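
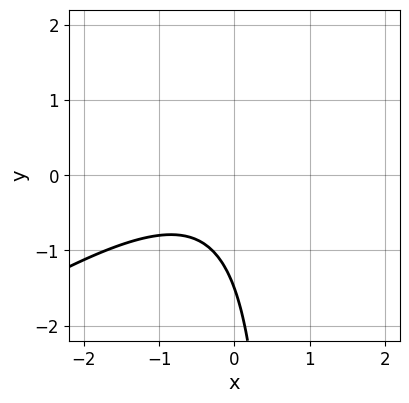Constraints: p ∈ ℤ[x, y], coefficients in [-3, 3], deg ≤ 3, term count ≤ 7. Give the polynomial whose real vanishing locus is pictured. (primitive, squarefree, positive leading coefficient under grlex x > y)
2*x^2 - 3*x*y + x + 2*y + 3

First, degree: a generic line meets the curve in up to 2 points, so deg p = 2.
Next, observable constraints: the curve avoids every integer x-axis point in the box.
Finally, these observations pin down the coefficients.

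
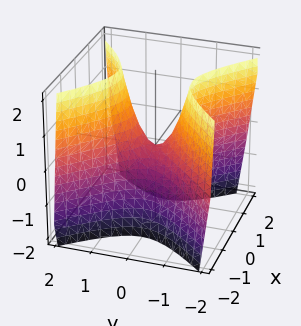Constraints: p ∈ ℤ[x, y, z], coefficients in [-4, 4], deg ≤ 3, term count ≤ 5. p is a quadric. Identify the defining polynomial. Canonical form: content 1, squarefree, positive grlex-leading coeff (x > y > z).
1. The degree is 2 — a saddle surface; a quadric.
2. Symmetries: the x ↦ −x reflection is a symmetry, so x appears only in even powers; the y ↦ −y reflection is a symmetry, so y appears only in even powers.
3. Reading off the gridlines: it crosses the z-axis at the gridline z = 0; one y-axis crossing is at y = 0.
4. Fitting integer coefficients to these (and the overall shape) gives p.

2*x^2 - 2*y^2 + z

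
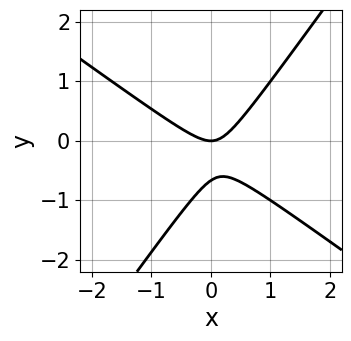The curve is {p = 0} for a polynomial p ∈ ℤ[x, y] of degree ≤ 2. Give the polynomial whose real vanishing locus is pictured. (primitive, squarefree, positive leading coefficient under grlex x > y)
The degree is 2 — the shape is more complex than any degree-1 curve.
From the visible intercepts: it meets the y-axis at y = 0 (among the integer gridlines); it meets the x-axis at x = 0 (among the integer gridlines).
Matching integer coefficients to the picture gives p.

3*x^2 + 2*x*y - 3*y^2 - 2*y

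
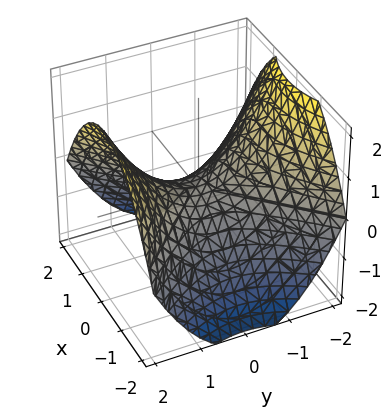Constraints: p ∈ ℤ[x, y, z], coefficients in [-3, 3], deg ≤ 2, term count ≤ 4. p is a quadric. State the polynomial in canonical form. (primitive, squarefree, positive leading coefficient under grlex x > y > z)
x^2 - y^2 + 2*z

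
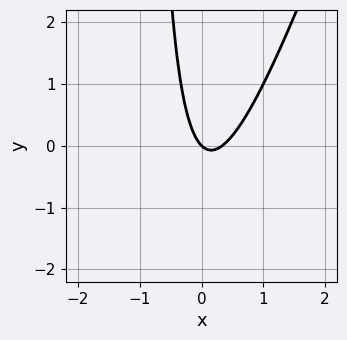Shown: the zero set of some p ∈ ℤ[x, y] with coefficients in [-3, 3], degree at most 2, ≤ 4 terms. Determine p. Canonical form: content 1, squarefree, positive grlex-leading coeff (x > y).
First, deg p = 2. The shape is more complex than any degree-1 curve.
Next, from the visible intercepts: one x-axis crossing is at x = 0; one y-axis crossing is at y = 0.
Finally, solving for integer coefficients yields p as stated.

3*x^2 - x*y - x - y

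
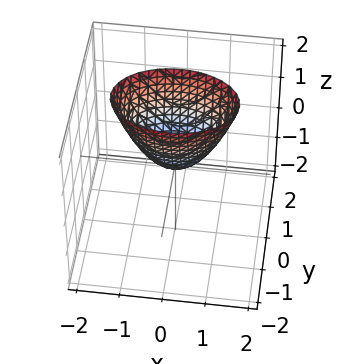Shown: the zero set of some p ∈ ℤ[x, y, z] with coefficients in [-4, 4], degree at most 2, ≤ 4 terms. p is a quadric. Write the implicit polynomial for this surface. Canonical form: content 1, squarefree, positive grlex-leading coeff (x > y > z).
x^2 + 2*y^2 - z

First, the degree is 2 — a paraboloid; a quadric.
Then, symmetries: mirror symmetry x ↦ −x ⇒ only even powers of x; mirror symmetry y ↦ −y ⇒ only even powers of y.
Then, against the integer gridlines: one x-axis crossing is at x = 0; it meets the y-axis at y = 0 (among the integer gridlines); one z-axis crossing is at z = 0.
Finally, fitting integer coefficients to these (and the overall shape) gives p.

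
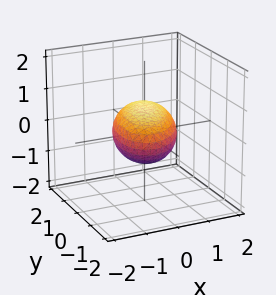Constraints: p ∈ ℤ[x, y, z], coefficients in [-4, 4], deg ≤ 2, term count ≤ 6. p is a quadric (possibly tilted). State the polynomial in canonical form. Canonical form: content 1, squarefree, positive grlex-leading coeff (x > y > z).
(a) Degree: no degree-1 surface has this shape, so deg p = 2.
(b) Observable constraints: among the integer gridlines, it crosses the x-axis at x ∈ {-1, 1}.
(c) Fitting integer coefficients to these (and the overall shape) gives p.

2*x^2 - x*y + y^2 + 3*z^2 - 2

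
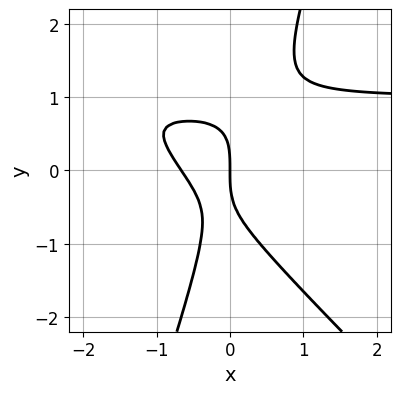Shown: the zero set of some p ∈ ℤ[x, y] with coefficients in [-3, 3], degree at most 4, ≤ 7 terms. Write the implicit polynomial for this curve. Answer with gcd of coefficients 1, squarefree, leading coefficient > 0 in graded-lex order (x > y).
3*x^2*y + 2*x*y^2 - y^3 - 3*x^2 - 2*x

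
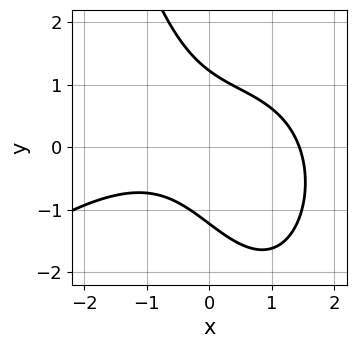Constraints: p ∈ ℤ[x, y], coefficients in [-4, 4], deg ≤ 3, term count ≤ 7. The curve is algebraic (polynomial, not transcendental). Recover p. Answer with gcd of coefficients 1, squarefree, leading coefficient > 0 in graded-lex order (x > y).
(a) deg p = 3.
(b) Solving for integer coefficients yields p as stated.

x^3 - x^2*y + 3*x*y + 2*y^2 - 3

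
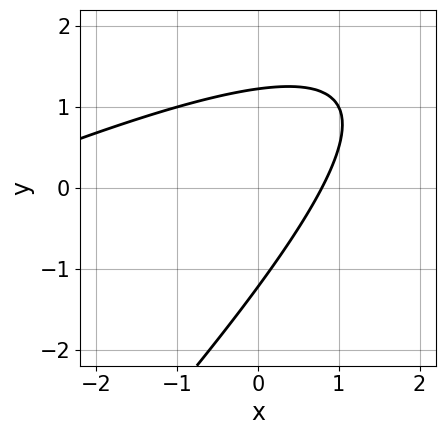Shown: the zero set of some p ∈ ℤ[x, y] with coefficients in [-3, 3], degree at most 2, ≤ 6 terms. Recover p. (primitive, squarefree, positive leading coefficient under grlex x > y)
1. deg p = 2. A generic line meets the curve in up to 2 points.
2. Putting this together gives p.

x^2 - 3*x*y + 2*y^2 + 3*x - 3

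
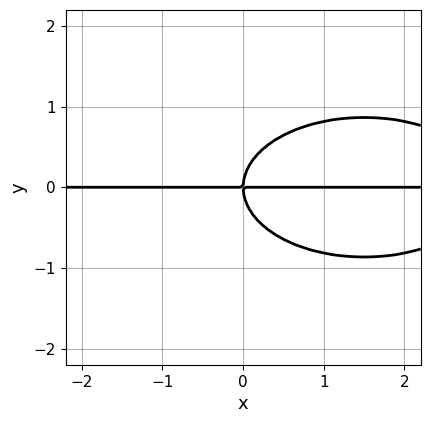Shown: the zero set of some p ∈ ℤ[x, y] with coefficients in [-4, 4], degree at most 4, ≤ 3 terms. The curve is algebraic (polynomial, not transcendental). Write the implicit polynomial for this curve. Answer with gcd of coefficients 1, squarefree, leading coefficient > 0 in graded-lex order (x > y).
x^2*y + 3*y^3 - 3*x*y

1. Degree: a generic line meets the curve in up to 3 points, so deg p = 3.
2. From the axis intercepts and sections: it crosses the y-axis at the gridline y = 0; every point of the x-axis in the box is on the curve.
3. Solving for integer coefficients yields p as stated.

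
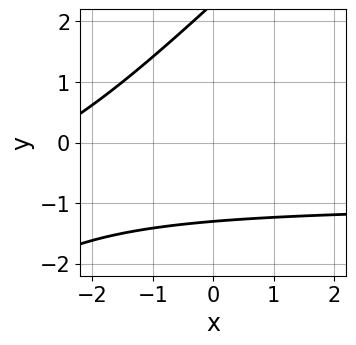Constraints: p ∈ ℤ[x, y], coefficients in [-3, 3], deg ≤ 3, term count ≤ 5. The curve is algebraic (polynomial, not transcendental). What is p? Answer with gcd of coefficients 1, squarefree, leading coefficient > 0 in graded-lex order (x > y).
x*y - y^2 + x + y + 3

First, degree: a generic line meets the curve in up to 2 points, so deg p = 2.
Then, reading off the gridlines: no x-intercept at any integer in the box.
Finally, the integer polynomial consistent with all of this is the stated p.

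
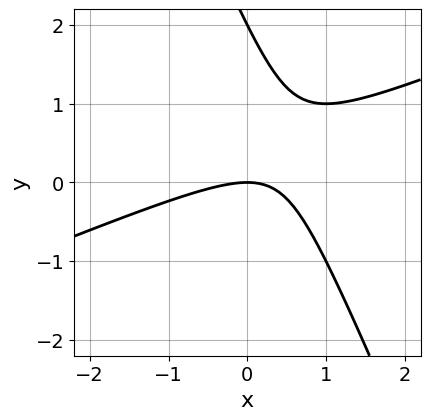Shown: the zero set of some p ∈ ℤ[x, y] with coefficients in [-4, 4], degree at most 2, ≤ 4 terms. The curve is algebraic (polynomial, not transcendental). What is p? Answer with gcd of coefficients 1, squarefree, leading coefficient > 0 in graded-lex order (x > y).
First, degree: no degree-1 curve has this shape, so deg p = 2.
Next, against the integer gridlines: the y-axis gridline crossings are at y ∈ {0, 2}; it crosses the x-axis at the gridline x = 0.
Finally, the integer polynomial consistent with all of this is the stated p.

x^2 - 2*x*y - y^2 + 2*y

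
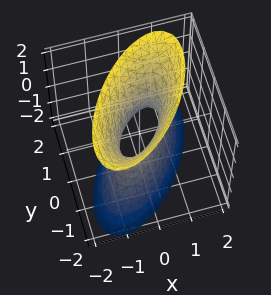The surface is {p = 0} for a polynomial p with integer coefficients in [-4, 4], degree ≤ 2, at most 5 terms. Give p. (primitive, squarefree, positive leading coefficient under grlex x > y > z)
(a) The degree is 2 — a generic line meets the surface in up to 2 points.
(b) Reading off the gridlines: it misses every integer gridline on the z-axis.
(c) Together with the visible shape, these determine p as stated.

3*x^2 - 3*x*y + 2*y^2 - z^2 - 1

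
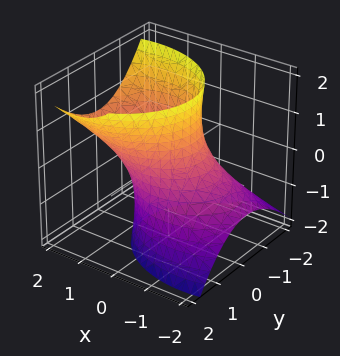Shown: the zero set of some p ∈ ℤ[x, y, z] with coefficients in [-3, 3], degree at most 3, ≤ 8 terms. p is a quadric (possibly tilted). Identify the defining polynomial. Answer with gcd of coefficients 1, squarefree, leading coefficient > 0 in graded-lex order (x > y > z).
2*x^2 - 3*x*z + 3*y^2 - y*z - z^2 - 3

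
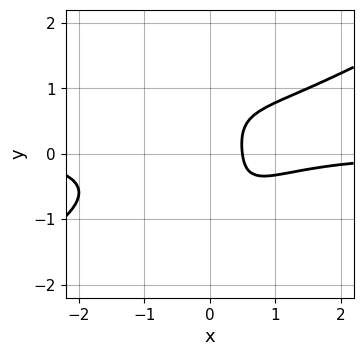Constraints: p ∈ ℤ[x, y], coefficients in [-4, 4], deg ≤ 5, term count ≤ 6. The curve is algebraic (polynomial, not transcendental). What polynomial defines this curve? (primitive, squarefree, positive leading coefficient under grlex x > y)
2*x^3*y - 3*x^2*y^2 - 2*y^4 + 2*x - 1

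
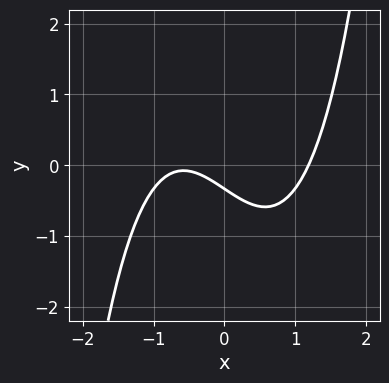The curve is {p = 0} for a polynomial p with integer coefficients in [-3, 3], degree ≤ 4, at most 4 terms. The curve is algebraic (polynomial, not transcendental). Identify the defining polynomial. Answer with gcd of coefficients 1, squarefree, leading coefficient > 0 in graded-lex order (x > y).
1. Degree: the shape is more complex than any degree-2 curve, so deg p = 3.
2. Solving for integer coefficients yields p as stated.

2*x^3 - 2*x - 3*y - 1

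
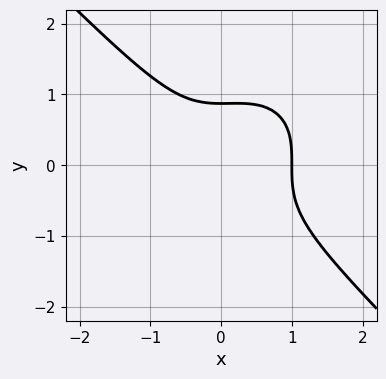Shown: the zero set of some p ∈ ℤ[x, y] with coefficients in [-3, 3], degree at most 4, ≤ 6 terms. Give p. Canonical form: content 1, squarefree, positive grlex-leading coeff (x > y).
3*x^3 + 3*y^3 - x^2 - 2

1. Degree: a generic line meets the curve in up to 3 points, so deg p = 3.
2. Checking where it meets the axes: it crosses the x-axis at the gridline x = 1.
3. Putting this together gives p.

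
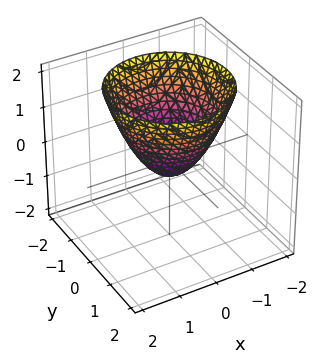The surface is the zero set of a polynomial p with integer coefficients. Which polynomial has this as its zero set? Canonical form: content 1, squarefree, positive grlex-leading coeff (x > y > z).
First, degree: the shape is more complex than any degree-1 surface, so deg p = 2.
Then, by symmetry, the surface is invariant under rotation about z: p = q(x² + y², z).
Then, reading off the gridlines: a circular section at z = 0 has radius between 0 and 1.
Finally, the integer polynomial consistent with all of this is the stated p.

3*x^2 + 3*y^2 - 3*z - 1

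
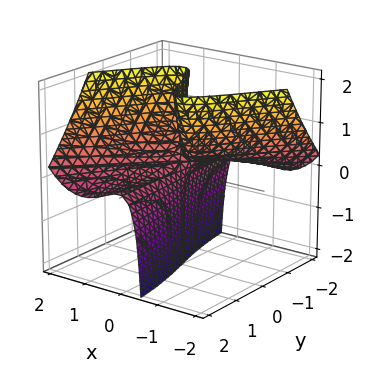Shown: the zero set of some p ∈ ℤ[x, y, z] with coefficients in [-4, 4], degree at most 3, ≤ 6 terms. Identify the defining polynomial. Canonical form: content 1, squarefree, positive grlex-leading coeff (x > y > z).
2*x^3 - 2*x^2*y - 3*x*z - y*z + x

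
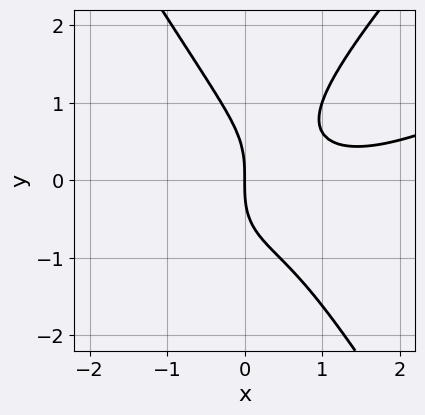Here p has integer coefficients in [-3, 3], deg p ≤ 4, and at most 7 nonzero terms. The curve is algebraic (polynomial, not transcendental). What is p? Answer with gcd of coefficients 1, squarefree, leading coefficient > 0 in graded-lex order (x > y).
(a) deg p = 3. No degree-2 curve has this shape.
(b) Observable constraints: it meets the y-axis at y = 0 (among the integer gridlines); it meets the x-axis at x = 0 (among the integer gridlines).
(c) Putting this together gives p.

x^3 - 2*x^2*y + y^3 - 2*x^2 + 2*x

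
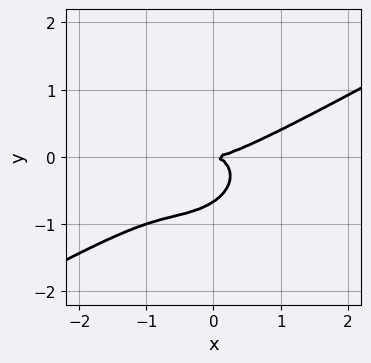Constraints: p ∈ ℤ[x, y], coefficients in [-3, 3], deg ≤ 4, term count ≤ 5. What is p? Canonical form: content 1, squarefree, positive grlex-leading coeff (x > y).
1. deg p = 3. The shape is more complex than any degree-2 curve.
2. Against the integer gridlines: it meets the x-axis at x = 0 (among the integer gridlines); it crosses the y-axis at the gridline y = 0.
3. Together with the visible shape, these determine p as stated.

x^3 - 2*x^2*y + 2*x*y^2 - 3*y^3 - 2*y^2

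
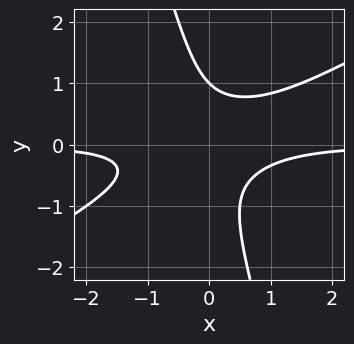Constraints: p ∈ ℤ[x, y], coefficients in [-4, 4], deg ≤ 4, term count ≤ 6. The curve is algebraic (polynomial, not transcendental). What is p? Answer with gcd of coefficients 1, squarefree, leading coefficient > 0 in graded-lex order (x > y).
First, degree: the shape is more complex than any degree-2 curve, so deg p = 3.
Next, checking where it meets the axes: the curve avoids every integer x-axis point in the box; one y-axis crossing is at y = 1.
Finally, solving for integer coefficients yields p as stated.

2*x^2*y - 3*x*y^2 - y^3 + 1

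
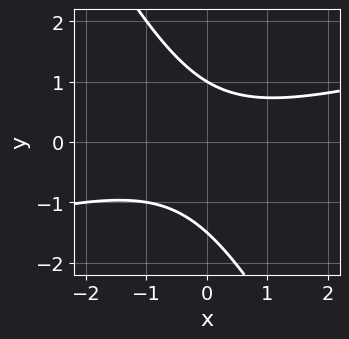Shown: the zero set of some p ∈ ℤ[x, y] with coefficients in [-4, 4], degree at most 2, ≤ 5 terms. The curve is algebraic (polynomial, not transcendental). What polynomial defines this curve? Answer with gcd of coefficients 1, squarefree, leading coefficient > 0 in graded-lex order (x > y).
x^2 - 3*x*y - 2*y^2 - y + 3

First, degree: the shape is more complex than any degree-1 curve, so deg p = 2.
Then, reading off the gridlines: no x-intercept at any integer in the box; it meets the y-axis at y = 1 (among the integer gridlines).
Finally, solving for integer coefficients yields p as stated.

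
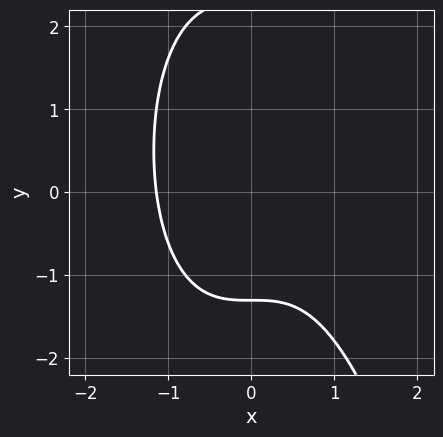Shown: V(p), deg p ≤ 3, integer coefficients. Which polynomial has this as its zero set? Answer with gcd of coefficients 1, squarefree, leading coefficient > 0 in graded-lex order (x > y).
2*x^3 - y^2 + y + 3

First, deg p = 3. The shape is more complex than any degree-2 curve.
Finally, matching integer coefficients to the picture gives p.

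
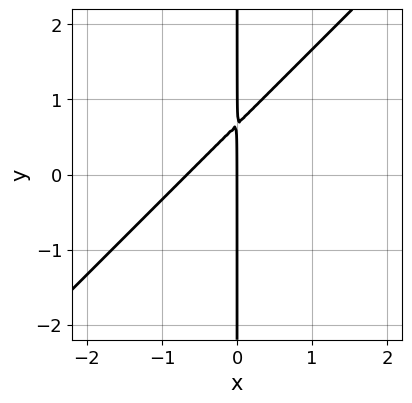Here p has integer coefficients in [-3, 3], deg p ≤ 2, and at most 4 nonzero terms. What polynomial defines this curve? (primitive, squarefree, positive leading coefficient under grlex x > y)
First, deg p = 2.
Next, from the visible intercepts: it crosses the x-axis at the gridline x = 0; the visible y-axis segment lies entirely on the curve.
Finally, putting this together gives p.

3*x^2 - 3*x*y + 2*x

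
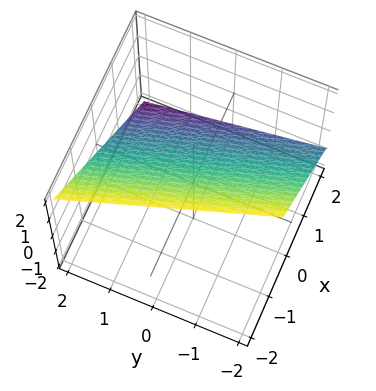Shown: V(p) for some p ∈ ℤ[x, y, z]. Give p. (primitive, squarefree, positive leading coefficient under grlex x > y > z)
3*x + y + 3*z - 2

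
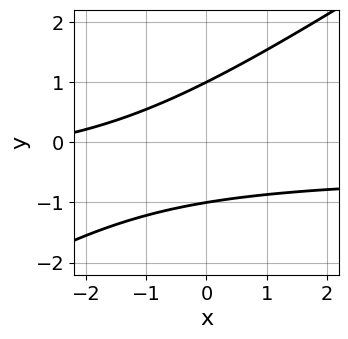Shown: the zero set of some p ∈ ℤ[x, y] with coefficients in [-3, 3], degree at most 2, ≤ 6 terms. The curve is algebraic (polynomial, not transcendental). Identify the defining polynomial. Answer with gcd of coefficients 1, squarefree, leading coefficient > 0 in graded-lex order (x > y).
2*x*y - 3*y^2 + x + 3

deg p = 2.
Reading off the gridlines: it misses every integer gridline on the x-axis; the y-axis gridline crossings are at y ∈ {-1, 1}.
These observations pin down the coefficients.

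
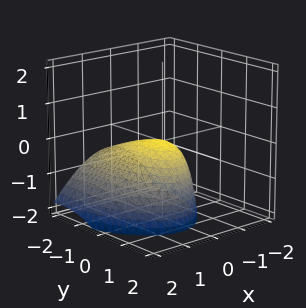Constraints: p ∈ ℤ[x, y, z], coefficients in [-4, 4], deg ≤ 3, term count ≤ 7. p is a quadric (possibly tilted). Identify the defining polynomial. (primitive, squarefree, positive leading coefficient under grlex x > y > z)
First, the degree is 2 — a generic line meets the surface in up to 2 points.
Then, reading off the gridlines: it meets the x-axis at x = 0 (among the integer gridlines); it crosses the y-axis at the gridline y = 0; it crosses the z-axis at the gridline z = 0.
Finally, fitting integer coefficients to these (and the overall shape) gives p.

3*x^2 + x*z + y^2 - 2*y*z + 3*z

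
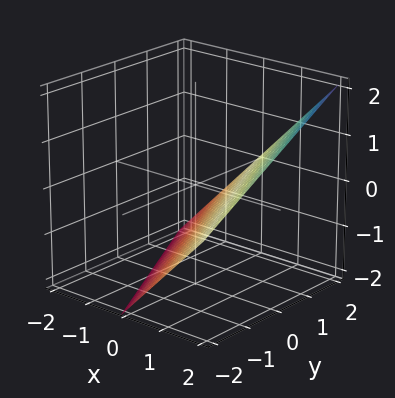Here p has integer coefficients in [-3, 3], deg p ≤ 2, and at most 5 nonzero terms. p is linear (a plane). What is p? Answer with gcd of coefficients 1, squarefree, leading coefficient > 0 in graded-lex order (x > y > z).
deg p = 1.
From the axis intercepts and sections: it crosses the z-axis at the gridline z = -1; it meets the x-axis at x = 1 (among the integer gridlines); one y-axis crossing is at y = 2.
Fitting integer coefficients to these (and the overall shape) gives p.

2*x + y - 2*z - 2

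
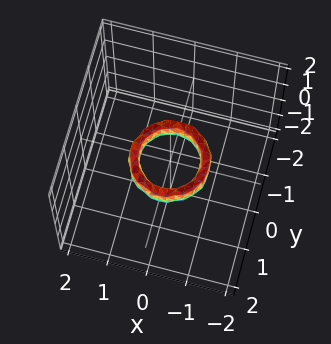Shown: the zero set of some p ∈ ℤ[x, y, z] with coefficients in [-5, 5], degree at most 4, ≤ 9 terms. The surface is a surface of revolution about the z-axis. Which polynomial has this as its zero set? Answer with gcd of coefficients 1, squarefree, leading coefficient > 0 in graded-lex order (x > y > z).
2*x^4 + 4*x^2*y^2 + 2*y^4 - 3*x^2 - 3*y^2 + z^2 + 1

First, deg p = 4. No degree-3 surface has this shape.
Then, symmetries: rotational symmetry about the z-axis ⇒ p depends on x, y only through x² + y².
Next, checking where it meets the axes: the surface avoids every integer z-axis point in the box; among the integer gridlines, it crosses the x-axis at x ∈ {-1, 1}.
Finally, these observations pin down the coefficients. Check: (0, -1, 0) on the y-axis lies on the surface, and p(0, -1, 0) = 0. ✓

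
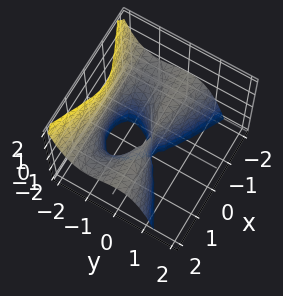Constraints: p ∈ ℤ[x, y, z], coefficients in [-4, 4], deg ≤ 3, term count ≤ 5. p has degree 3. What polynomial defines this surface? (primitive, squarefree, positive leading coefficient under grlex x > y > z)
x^2*z + 2*y^3 + 3*y^2

First, degree: no degree-2 surface has this shape, so deg p = 3.
Then, from the axis intercepts and sections: every point of the z-axis in the box is on the surface; every point of the x-axis in the box is on the surface.
Finally, together with the visible shape, these determine p as stated.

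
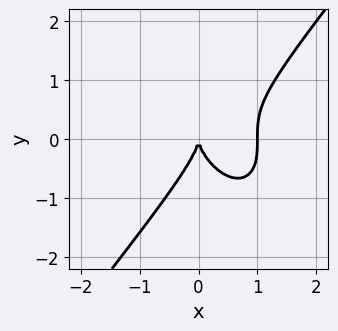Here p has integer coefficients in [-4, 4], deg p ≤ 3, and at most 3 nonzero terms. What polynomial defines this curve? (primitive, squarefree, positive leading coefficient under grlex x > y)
2*x^3 - y^3 - 2*x^2

The degree is 3 — the shape is more complex than any degree-2 curve.
From the visible intercepts: it crosses the y-axis at the gridline y = 0; among the integer gridlines, it crosses the x-axis at x ∈ {0, 1}.
Together with the visible shape, these determine p as stated.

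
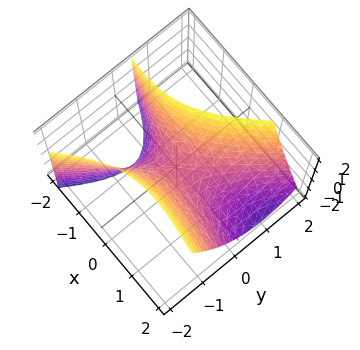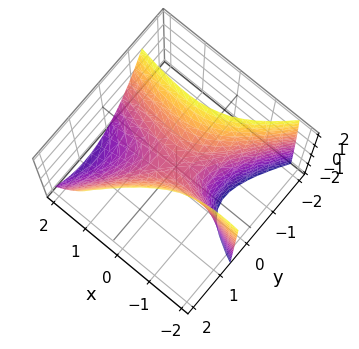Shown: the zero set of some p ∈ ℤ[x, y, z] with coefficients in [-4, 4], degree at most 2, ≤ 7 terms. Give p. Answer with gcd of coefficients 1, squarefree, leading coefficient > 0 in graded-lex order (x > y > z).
x^2 + 3*x*y + x*z - 3*y^2 + 2*z

Degree: no degree-1 surface has this shape, so deg p = 2.
From the visible intercepts: one x-axis crossing is at x = 0; one z-axis crossing is at z = 0; one y-axis crossing is at y = 0.
Together with the visible shape, these determine p as stated.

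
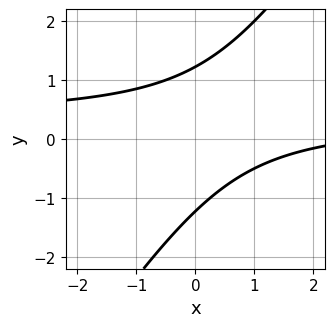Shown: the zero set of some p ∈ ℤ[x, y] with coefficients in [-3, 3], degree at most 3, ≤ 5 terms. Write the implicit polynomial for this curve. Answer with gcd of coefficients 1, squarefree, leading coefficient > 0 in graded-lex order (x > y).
(a) deg p = 2. A generic line meets the curve in up to 2 points.
(b) Checking where it meets the axes: it misses every integer gridline on the x-axis.
(c) Together with the visible shape, these determine p as stated.

3*x*y - 2*y^2 - x + 3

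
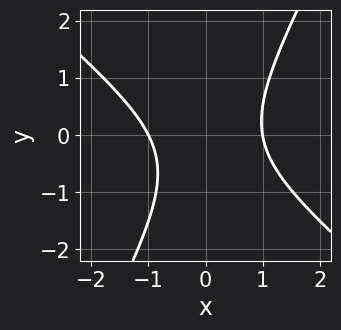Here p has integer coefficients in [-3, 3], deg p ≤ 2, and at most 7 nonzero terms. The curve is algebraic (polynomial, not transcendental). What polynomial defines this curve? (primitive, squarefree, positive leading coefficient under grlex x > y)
3*x^2 + 2*x*y - 2*y^2 - y - 3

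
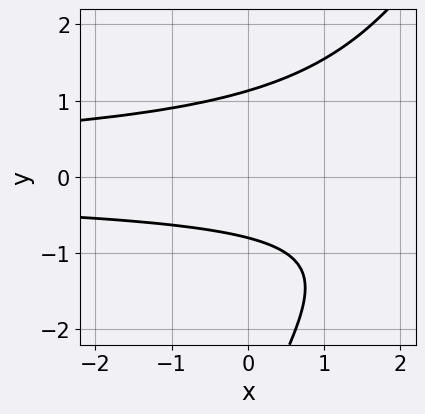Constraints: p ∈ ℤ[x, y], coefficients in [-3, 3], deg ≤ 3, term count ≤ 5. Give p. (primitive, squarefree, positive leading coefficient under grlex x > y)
(a) Degree: the shape is more complex than any degree-2 curve, so deg p = 3.
(b) From the visible intercepts: it misses every integer gridline on the x-axis.
(c) Solving for integer coefficients yields p as stated.

2*x*y^2 - y^3 - 3*y^2 + 2*y + 3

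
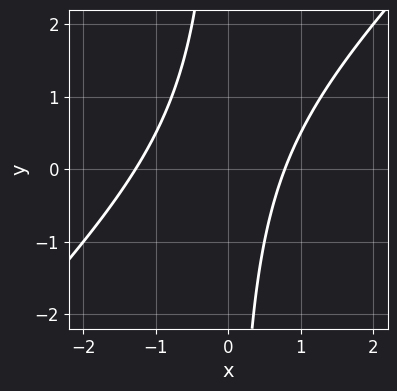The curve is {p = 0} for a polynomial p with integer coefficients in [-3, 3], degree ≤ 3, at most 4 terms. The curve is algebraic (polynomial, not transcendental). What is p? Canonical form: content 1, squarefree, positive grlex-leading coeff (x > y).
First, degree: a generic line meets the curve in up to 2 points, so deg p = 2.
Then, against the integer gridlines: the curve avoids every integer y-axis point in the box.
Finally, the integer polynomial consistent with all of this is the stated p.

2*x^2 - 2*x*y + x - 2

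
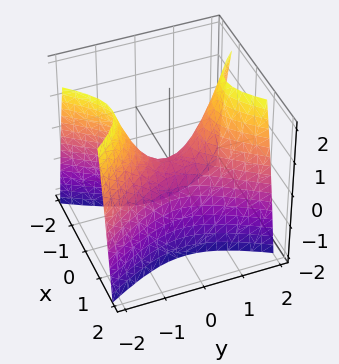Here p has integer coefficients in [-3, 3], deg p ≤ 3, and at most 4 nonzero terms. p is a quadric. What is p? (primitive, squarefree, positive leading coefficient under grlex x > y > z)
2*x^2 - y^2 + z

(a) deg p = 2.
(b) Symmetries: it's symmetric under y → −y, forcing even powers of y; mirror symmetry x ↦ −x ⇒ only even powers of x.
(c) Reading off the gridlines: it crosses the y-axis at the gridline y = 0; one x-axis crossing is at x = 0; one z-axis crossing is at z = 0.
(d) Fitting integer coefficients to these (and the overall shape) gives p.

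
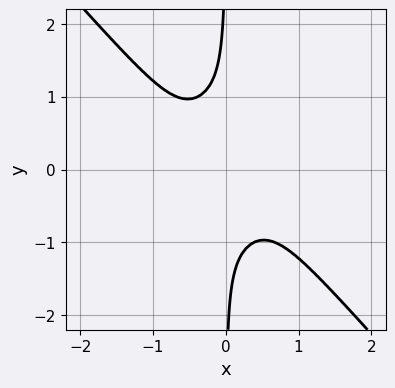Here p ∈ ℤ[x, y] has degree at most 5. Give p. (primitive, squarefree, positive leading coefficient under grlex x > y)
2*x^4 - 2*x^3*y + 3*x*y^3 + 1

First, degree: the shape is more complex than any degree-3 curve, so deg p = 4.
Then, reading off the gridlines: no y-intercept at any integer in the box; it misses every integer gridline on the x-axis.
Finally, the integer polynomial consistent with all of this is the stated p.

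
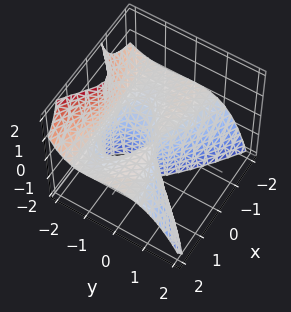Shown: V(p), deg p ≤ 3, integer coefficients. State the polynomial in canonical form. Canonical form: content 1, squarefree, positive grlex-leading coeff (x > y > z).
3*x^2*z + x*y*z + 2*y^3 + 3*y^2

First, degree: no degree-2 surface has this shape, so deg p = 3.
Next, against the integer gridlines: the visible z-axis segment lies entirely on the surface; the visible x-axis segment lies entirely on the surface.
Finally, solving for integer coefficients yields p as stated.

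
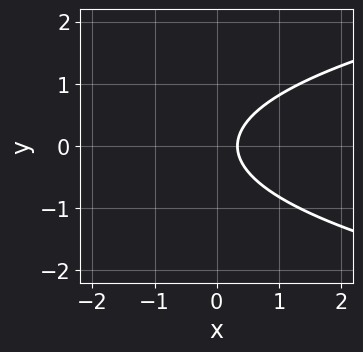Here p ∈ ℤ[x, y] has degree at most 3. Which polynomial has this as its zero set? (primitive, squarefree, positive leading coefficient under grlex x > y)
Degree: a generic line meets the curve in up to 2 points, so deg p = 2.
Symmetries: it's symmetric under y → −y, forcing even powers of y.
From the visible intercepts: the curve avoids every integer y-axis point in the box.
The integer polynomial consistent with all of this is the stated p.

3*y^2 - 3*x + 1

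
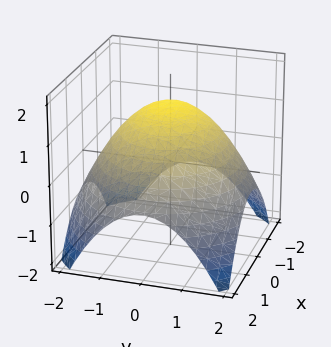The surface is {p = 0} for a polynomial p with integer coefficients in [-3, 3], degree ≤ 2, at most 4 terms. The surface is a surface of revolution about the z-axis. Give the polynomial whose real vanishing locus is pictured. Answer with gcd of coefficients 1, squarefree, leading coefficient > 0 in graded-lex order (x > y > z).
First, the degree is 2 — the shape is more complex than any degree-1 surface.
Then, symmetries: rotational symmetry about the z-axis ⇒ p depends on x, y only through x² + y².
Next, checking where it meets the axes: a circular section at z = 1 has radius exactly 1.
Finally, matching integer coefficients to the picture gives p.

x^2 + y^2 + 2*z - 3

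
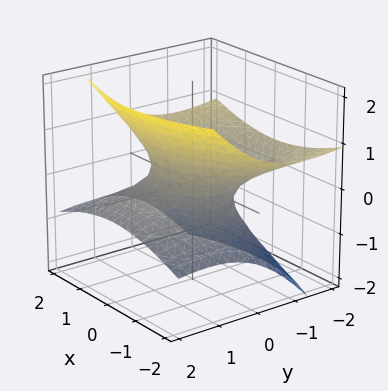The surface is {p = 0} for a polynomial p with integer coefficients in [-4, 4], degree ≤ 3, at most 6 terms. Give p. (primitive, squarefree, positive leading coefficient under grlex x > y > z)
x^2 + y^2 + 3*y*z - 3*z^2 - 1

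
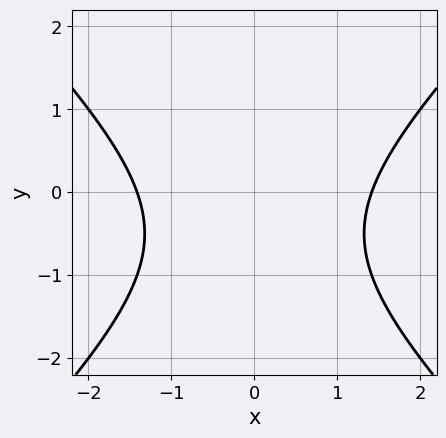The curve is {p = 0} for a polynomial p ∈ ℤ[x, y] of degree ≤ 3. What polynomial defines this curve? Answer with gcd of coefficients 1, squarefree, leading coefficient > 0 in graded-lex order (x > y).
First, degree: no degree-1 curve has this shape, so deg p = 2.
Next, symmetries: it's symmetric under x → −x, forcing even powers of x.
Then, from the visible intercepts: it misses every integer gridline on the y-axis.
Finally, putting this together gives p.

x^2 - y^2 - y - 2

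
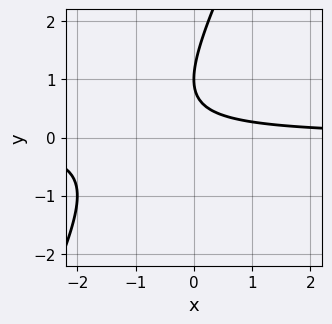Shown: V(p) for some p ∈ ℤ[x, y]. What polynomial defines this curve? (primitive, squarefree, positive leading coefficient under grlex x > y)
2*x*y - y^2 + 2*y - 1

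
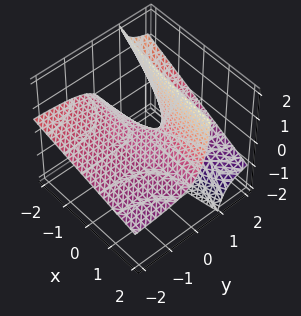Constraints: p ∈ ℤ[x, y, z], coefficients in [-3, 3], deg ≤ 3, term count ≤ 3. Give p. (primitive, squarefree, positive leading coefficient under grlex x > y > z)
1. deg p = 2. A generic line meets the surface in up to 2 points.
2. Observable constraints: the visible y-axis segment lies entirely on the surface; every point of the x-axis in the box is on the surface; it crosses the z-axis at the gridline z = 0.
3. These observations pin down the coefficients.

x*y + 3*y*z - 2*z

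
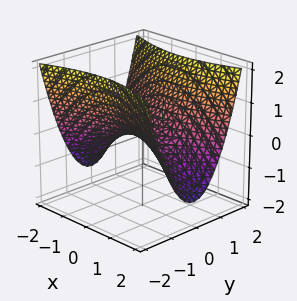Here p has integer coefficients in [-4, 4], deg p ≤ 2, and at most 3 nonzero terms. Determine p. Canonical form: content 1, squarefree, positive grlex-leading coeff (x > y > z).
(a) Degree: a saddle surface; a quadric, so deg p = 2.
(b) Symmetries: mirror symmetry y ↦ −y ⇒ only even powers of y; mirror symmetry x ↦ −x ⇒ only even powers of x.
(c) From the axis intercepts and sections: it crosses the z-axis at the gridline z = 0; it meets the x-axis at x = 0 (among the integer gridlines); it meets the y-axis at y = 0 (among the integer gridlines).
(d) The integer polynomial consistent with all of this is the stated p.

x^2 - 3*y^2 + 3*z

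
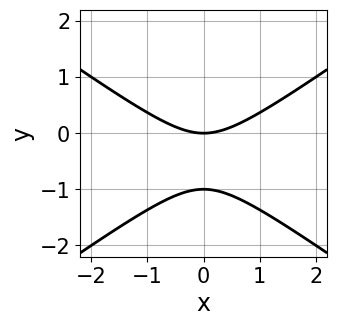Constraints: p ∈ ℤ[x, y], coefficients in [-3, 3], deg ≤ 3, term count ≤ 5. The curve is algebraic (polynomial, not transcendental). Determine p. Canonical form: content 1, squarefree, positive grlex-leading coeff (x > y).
x^2 - 2*y^2 - 2*y

1. The degree is 2 — a generic line meets the curve in up to 2 points.
2. Symmetries: mirror symmetry x ↦ −x ⇒ only even powers of x.
3. From the visible intercepts: one x-axis crossing is at x = 0; the y-axis gridline crossings are at y ∈ {-1, 0}.
4. Fitting integer coefficients to these (and the overall shape) gives p.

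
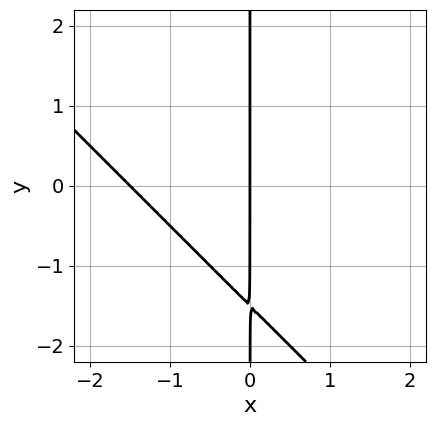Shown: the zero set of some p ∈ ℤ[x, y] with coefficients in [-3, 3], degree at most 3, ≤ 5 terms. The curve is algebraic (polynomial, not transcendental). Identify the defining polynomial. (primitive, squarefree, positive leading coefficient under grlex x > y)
2*x^2 + 2*x*y + 3*x

(a) Degree: the shape is more complex than any degree-1 curve, so deg p = 2.
(b) Against the integer gridlines: one x-axis crossing is at x = 0; the visible y-axis segment lies entirely on the curve.
(c) Together with the visible shape, these determine p as stated.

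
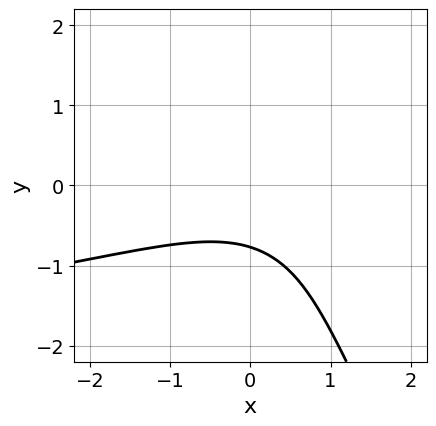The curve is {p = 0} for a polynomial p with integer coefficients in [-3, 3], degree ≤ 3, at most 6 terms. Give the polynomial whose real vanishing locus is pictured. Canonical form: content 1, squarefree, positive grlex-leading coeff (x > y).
2*x*y^2 + y^3 + x^2 + 2*y + 2

1. deg p = 3. The shape is more complex than any degree-2 curve.
2. From the axis intercepts and sections: no x-intercept at any integer in the box.
3. The integer polynomial consistent with all of this is the stated p.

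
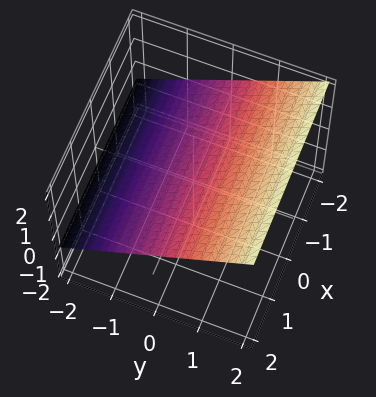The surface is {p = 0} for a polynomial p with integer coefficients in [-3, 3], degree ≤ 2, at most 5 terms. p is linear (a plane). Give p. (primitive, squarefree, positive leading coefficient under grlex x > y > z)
The degree is 1 — the surface is flat (a plane).
Checking where it meets the axes: it misses every integer gridline on the x-axis; one y-axis crossing is at y = -1.
Fitting integer coefficients to these (and the overall shape) gives p.

2*y - 3*z + 2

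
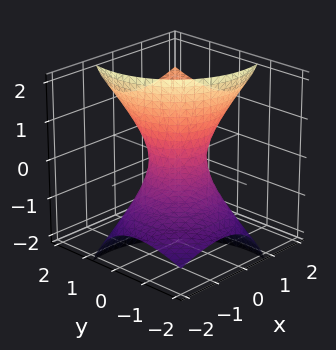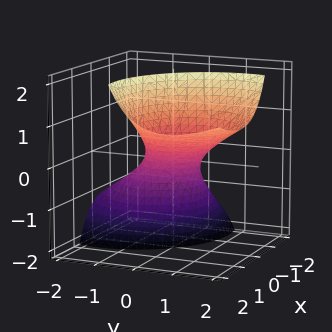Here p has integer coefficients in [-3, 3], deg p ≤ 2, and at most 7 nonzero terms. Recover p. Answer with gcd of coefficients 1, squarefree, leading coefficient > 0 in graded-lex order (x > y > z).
deg p = 2.
From the axis intercepts and sections: it misses every integer gridline on the z-axis.
Together with the visible shape, these determine p as stated.

2*x^2 - 3*x*z + 2*y^2 - 3*y*z - 1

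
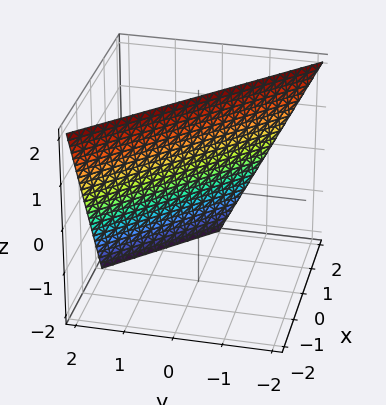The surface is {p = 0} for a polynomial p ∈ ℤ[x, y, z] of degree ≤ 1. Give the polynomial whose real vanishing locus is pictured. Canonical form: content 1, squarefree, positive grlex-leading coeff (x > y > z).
2*x + 2*y + z - 2

deg p = 1. The surface is flat (a plane).
Reading off the gridlines: it meets the x-axis at x = 1 (among the integer gridlines); it crosses the z-axis at the gridline z = 2; one y-axis crossing is at y = 1.
Assembling these constraints gives the stated polynomial.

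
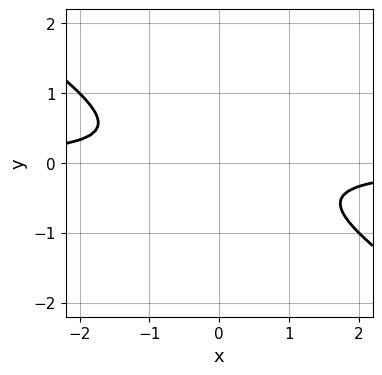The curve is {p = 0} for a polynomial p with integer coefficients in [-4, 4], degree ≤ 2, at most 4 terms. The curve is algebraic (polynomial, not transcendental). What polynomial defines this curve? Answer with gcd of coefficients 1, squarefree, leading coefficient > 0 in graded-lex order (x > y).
2*x*y + 3*y^2 + 1

First, degree: no degree-1 curve has this shape, so deg p = 2.
Then, observable constraints: the curve avoids every integer y-axis point in the box; it misses every integer gridline on the x-axis.
Finally, these observations pin down the coefficients.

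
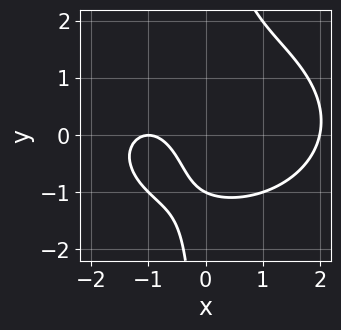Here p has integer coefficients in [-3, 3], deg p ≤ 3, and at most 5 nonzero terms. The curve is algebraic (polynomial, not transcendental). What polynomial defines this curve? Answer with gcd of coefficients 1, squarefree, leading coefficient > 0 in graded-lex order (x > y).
x^3 + 2*x*y^2 - 3*x - 2*y - 2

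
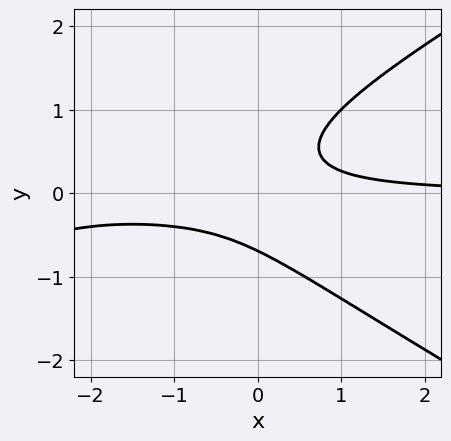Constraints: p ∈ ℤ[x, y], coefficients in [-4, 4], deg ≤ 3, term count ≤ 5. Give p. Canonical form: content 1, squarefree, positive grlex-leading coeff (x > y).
(a) The degree is 3 — a generic line meets the curve in up to 3 points.
(b) From the visible intercepts: it misses every integer gridline on the x-axis.
(c) These observations pin down the coefficients.

x^2*y - 3*y^3 + 3*x*y - 1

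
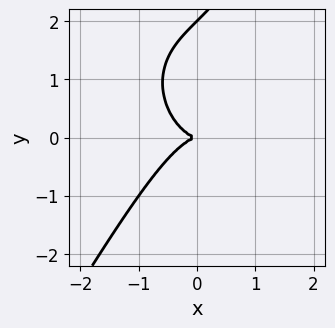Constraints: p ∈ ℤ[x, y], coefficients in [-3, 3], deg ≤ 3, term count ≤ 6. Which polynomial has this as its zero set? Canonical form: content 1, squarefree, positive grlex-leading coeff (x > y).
2*x^3 + x*y^2 - y^3 + 2*y^2

1. The degree is 3 — no degree-2 curve has this shape.
2. From the visible intercepts: one x-axis crossing is at x = 0; among the integer gridlines, it crosses the y-axis at y ∈ {0, 2}.
3. The integer polynomial consistent with all of this is the stated p.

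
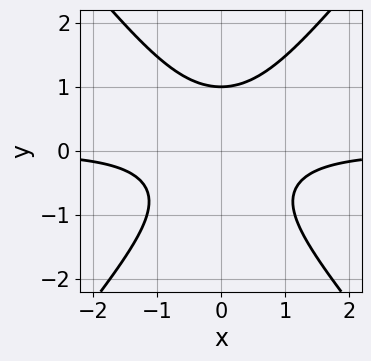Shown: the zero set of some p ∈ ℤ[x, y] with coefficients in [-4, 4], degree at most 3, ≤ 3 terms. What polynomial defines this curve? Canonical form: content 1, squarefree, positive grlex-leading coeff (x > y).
3*x^2*y - 2*y^3 + 2

(a) Degree: a generic line meets the curve in up to 3 points, so deg p = 3.
(b) Symmetries: the x ↦ −x reflection is a symmetry, so x appears only in even powers.
(c) Reading off the gridlines: it misses every integer gridline on the x-axis; it meets the y-axis at y = 1 (among the integer gridlines).
(d) Together with the visible shape, these determine p as stated.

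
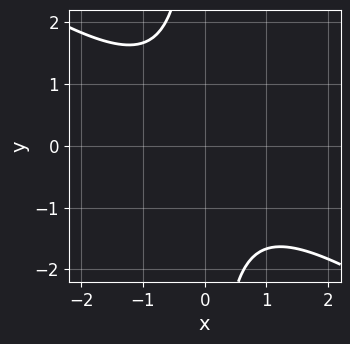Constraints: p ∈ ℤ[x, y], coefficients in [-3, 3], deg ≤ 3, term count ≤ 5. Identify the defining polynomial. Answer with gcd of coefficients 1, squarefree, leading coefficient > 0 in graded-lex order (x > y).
2*x^2 + 3*x*y + 3

(a) The degree is 2 — no degree-1 curve has this shape.
(b) From the visible intercepts: the curve avoids every integer y-axis point in the box; the curve avoids every integer x-axis point in the box.
(c) Matching integer coefficients to the picture gives p.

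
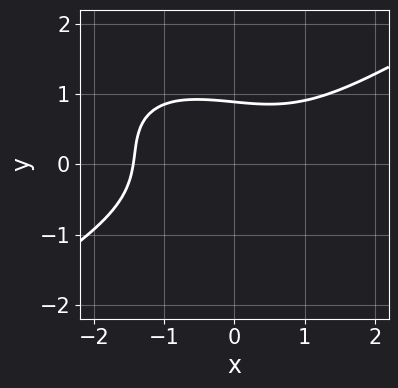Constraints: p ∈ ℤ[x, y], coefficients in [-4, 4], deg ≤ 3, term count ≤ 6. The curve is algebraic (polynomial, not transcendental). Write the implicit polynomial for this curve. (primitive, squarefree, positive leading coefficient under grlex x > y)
1. Degree: a generic line meets the curve in up to 3 points, so deg p = 3.
2. The integer polynomial consistent with all of this is the stated p.

x^3 - x*y^2 - 3*y^3 - y + 3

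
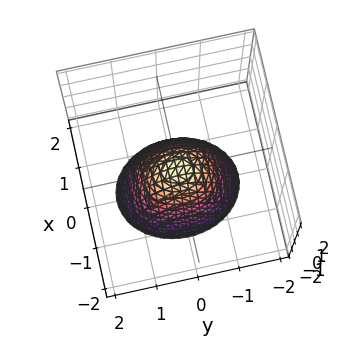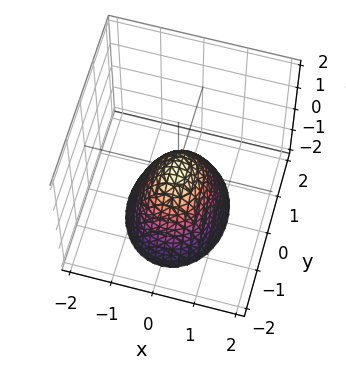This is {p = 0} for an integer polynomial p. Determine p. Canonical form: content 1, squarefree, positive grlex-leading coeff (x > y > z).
1. deg p = 2.
2. Symmetries: it's symmetric under x → −x, forcing even powers of x; it's symmetric under y → −y, forcing even powers of y.
3. From the axis intercepts and sections: it crosses the x-axis at the gridline x = 0; it crosses the y-axis at the gridline y = 0; it crosses the z-axis at the gridline z = 0.
4. Matching integer coefficients to the picture gives p.

3*x^2 + 2*y^2 + 2*z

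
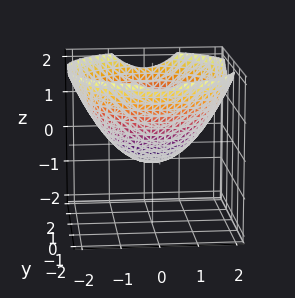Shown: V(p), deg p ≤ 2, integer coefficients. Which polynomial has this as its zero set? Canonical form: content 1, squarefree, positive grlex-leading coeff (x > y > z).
1. The degree is 2 — a generic line meets the surface in up to 2 points.
2. Symmetry: the z-axis is an axis of rotation, so x and y enter only as x² + y².
3. From the visible intercepts: among the integer gridlines, it crosses the y-axis at y ∈ {-1, 1}; among the integer gridlines, it crosses the x-axis at x ∈ {-1, 1}.
4. Assembling these constraints gives the stated polynomial.

x^2 + y^2 - 2*z - 1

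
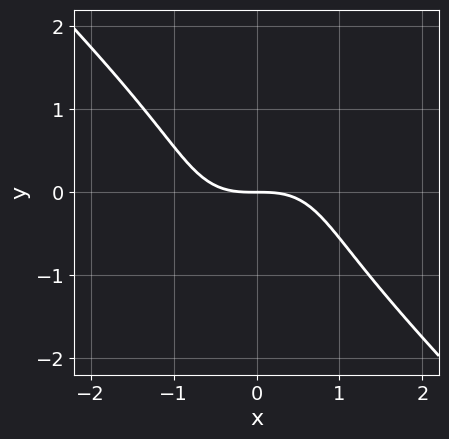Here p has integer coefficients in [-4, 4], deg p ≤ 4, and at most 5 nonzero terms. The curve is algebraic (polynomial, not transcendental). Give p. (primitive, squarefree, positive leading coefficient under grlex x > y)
2*x^3 + 2*y^3 + 3*y

deg p = 3. No degree-2 curve has this shape.
Reading off the gridlines: it meets the x-axis at x = 0 (among the integer gridlines); it meets the y-axis at y = 0 (among the integer gridlines).
Solving for integer coefficients yields p as stated.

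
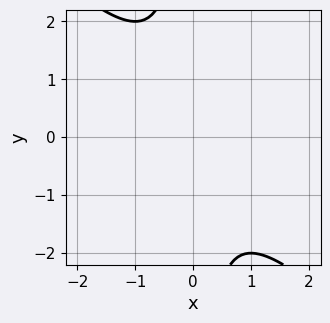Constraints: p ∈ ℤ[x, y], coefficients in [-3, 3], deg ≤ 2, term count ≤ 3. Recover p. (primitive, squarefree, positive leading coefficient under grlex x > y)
x^2 + x*y + 1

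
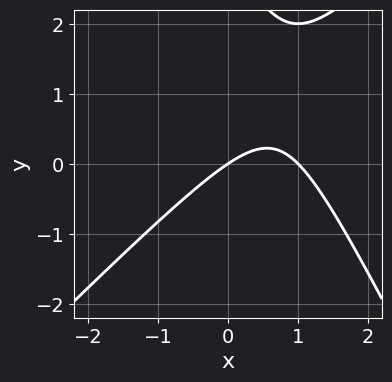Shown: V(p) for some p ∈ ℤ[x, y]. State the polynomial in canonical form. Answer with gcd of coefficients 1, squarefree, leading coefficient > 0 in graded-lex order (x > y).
First, deg p = 2. No degree-1 curve has this shape.
Next, reading off the gridlines: among the integer gridlines, it crosses the x-axis at x ∈ {0, 1}; one y-axis crossing is at y = 0.
Finally, putting this together gives p.

2*x^2 - x*y - y^2 - 2*x + 3*y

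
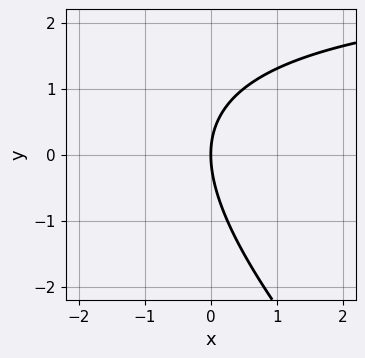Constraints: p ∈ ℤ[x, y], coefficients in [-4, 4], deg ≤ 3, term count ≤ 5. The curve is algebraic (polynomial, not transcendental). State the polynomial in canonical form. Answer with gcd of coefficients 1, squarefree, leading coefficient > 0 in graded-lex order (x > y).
(a) Degree: a generic line meets the curve in up to 2 points, so deg p = 2.
(b) Reading off the gridlines: it crosses the y-axis at the gridline y = 0; it meets the x-axis at x = 0 (among the integer gridlines).
(c) Matching integer coefficients to the picture gives p.

x*y + y^2 - 3*x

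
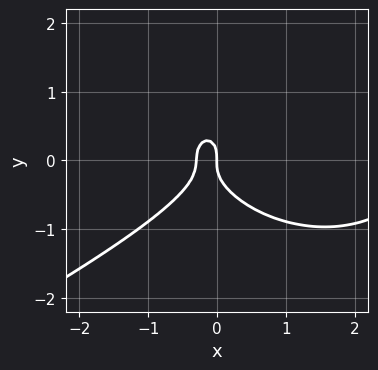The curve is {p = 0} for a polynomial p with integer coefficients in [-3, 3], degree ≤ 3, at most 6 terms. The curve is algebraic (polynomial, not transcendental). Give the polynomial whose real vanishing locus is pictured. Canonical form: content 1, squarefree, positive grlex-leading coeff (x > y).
Degree: a generic line meets the curve in up to 3 points, so deg p = 3.
From the axis intercepts and sections: one y-axis crossing is at y = 0; one x-axis crossing is at x = 0.
The integer polynomial consistent with all of this is the stated p.

x^3 - x^2*y - 3*y^3 - 3*x^2 - x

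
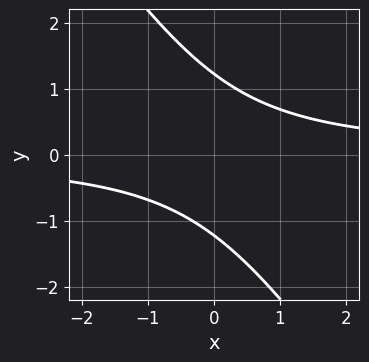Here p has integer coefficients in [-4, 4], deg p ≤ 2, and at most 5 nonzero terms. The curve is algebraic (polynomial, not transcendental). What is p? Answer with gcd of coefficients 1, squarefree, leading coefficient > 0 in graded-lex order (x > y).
1. The degree is 2 — the shape is more complex than any degree-1 curve.
2. Reading off the gridlines: the curve avoids every integer x-axis point in the box.
3. Fitting integer coefficients to these (and the overall shape) gives p.

3*x*y + 2*y^2 - 3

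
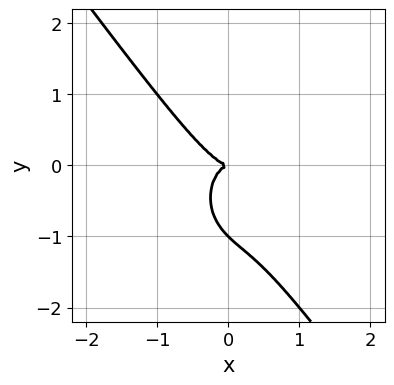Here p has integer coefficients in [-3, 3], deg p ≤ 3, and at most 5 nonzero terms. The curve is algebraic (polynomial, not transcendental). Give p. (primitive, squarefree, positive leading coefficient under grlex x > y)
deg p = 3. No degree-2 curve has this shape.
Observable constraints: one x-axis crossing is at x = 0; the y-axis gridline crossings are at y ∈ {-1, 0}.
These observations pin down the coefficients.

2*x^3 + x^2*y + x*y^2 + y^3 + y^2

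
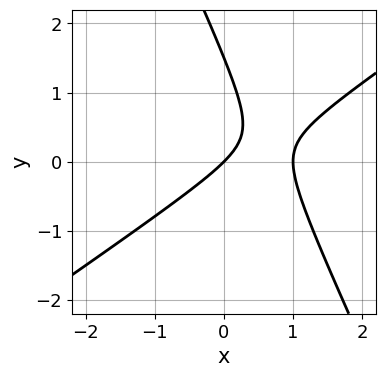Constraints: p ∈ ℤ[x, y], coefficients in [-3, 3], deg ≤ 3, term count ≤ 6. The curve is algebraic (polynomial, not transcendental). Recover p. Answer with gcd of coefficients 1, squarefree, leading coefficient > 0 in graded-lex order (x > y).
3*x^2 - 3*x*y - 2*y^2 - 3*x + 3*y

(a) Degree: no degree-1 curve has this shape, so deg p = 2.
(b) From the visible intercepts: the x-axis gridline crossings are at x ∈ {0, 1}; one y-axis crossing is at y = 0.
(c) Fitting integer coefficients to these (and the overall shape) gives p.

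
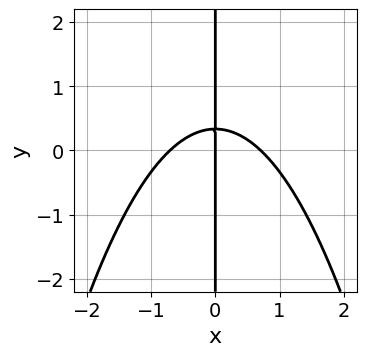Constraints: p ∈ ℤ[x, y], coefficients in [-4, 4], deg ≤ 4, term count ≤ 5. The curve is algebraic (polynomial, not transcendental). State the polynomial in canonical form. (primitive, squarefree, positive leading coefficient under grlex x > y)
2*x^3 + 3*x*y - x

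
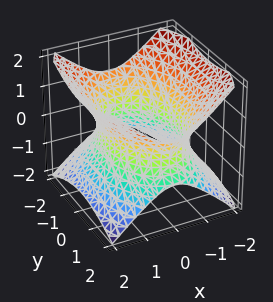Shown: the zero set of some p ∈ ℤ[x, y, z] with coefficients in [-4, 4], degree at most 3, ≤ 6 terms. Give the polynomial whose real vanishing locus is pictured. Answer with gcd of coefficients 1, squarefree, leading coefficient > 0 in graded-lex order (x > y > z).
2*x^2 + y^2 - 2*z^2 - 3

First, deg p = 2.
Next, symmetries: mirror symmetry z ↦ −z ⇒ only even powers of z; mirror symmetry y ↦ −y ⇒ only even powers of y; it's symmetric under x → −x, forcing even powers of x.
Then, from the visible intercepts: no z-intercept at any integer in the box.
Finally, the integer polynomial consistent with all of this is the stated p.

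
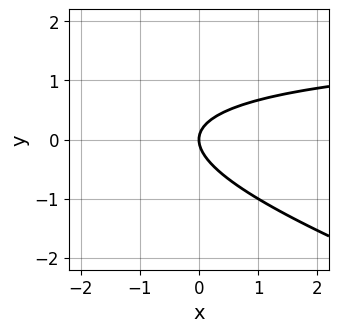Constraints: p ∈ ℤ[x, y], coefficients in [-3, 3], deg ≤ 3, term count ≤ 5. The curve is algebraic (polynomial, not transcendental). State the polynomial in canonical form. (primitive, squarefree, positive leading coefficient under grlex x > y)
Degree: the shape is more complex than any degree-1 curve, so deg p = 2.
Checking where it meets the axes: it meets the y-axis at y = 0 (among the integer gridlines); one x-axis crossing is at x = 0.
The integer polynomial consistent with all of this is the stated p.

x*y + 3*y^2 - 2*x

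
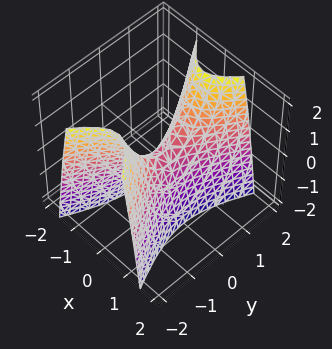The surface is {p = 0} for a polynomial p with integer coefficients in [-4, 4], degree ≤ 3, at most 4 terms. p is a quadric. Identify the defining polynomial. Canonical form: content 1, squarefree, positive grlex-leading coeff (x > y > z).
3*x^2 - y^2 + z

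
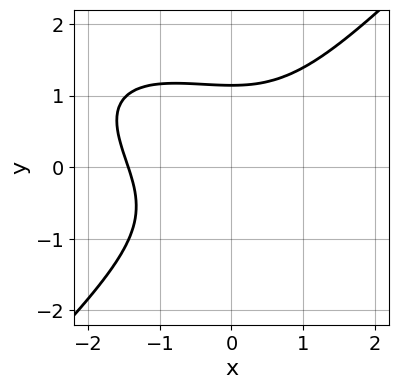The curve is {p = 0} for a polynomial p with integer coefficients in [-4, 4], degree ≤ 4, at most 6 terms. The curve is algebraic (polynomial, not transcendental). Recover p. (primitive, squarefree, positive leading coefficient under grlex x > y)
x^3 + x^2*y - 2*y^3 + 3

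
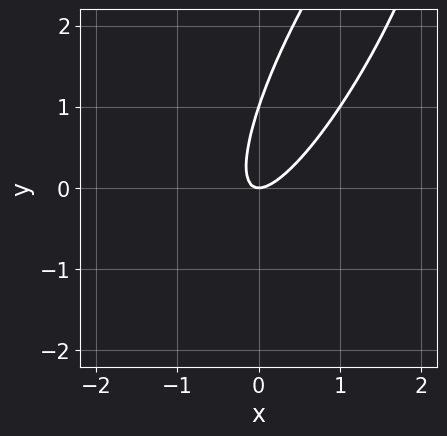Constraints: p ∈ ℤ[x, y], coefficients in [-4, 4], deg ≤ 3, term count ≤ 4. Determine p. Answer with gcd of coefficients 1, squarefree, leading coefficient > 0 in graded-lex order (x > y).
3*x^2 - 3*x*y + y^2 - y

First, the degree is 2 — the shape is more complex than any degree-1 curve.
Next, from the visible intercepts: among the integer gridlines, it crosses the y-axis at y ∈ {0, 1}; it meets the x-axis at x = 0 (among the integer gridlines).
Finally, the integer polynomial consistent with all of this is the stated p.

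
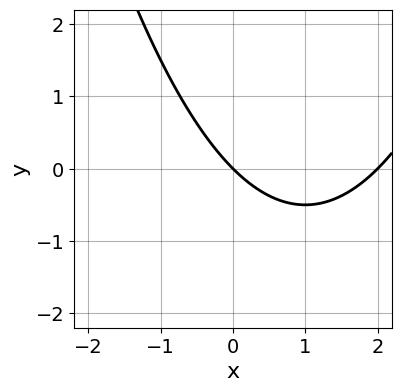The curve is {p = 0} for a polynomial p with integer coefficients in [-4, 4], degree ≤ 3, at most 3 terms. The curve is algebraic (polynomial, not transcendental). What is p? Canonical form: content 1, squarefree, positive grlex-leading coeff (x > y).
(a) The degree is 2 — a generic line meets the curve in up to 2 points.
(b) From the visible intercepts: among the integer gridlines, it crosses the x-axis at x ∈ {0, 2}; it crosses the y-axis at the gridline y = 0.
(c) Fitting integer coefficients to these (and the overall shape) gives p.

x^2 - 2*x - 2*y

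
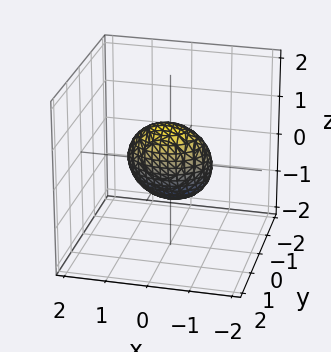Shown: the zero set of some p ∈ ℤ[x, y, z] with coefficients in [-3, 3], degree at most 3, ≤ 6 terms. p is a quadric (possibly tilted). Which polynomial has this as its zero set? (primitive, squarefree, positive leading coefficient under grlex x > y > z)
Degree: no degree-1 surface has this shape, so deg p = 2.
Checking where it meets the axes: the x-axis gridline crossings are at x ∈ {-1, 1}; the z-axis gridline crossings are at z ∈ {-1, 1}.
Putting this together gives p.

2*x^2 + 3*y^2 - 2*y*z + 2*z^2 - 2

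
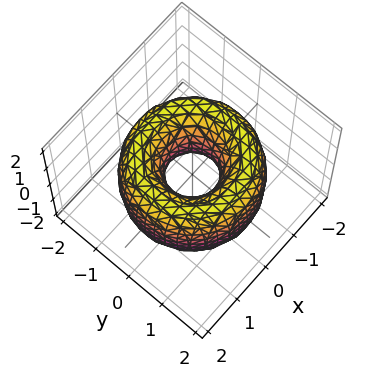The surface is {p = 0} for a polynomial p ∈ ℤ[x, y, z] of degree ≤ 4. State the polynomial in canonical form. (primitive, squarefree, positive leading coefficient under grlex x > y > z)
x^4 + 2*x^2*y^2 + y^4 - 3*x^2 - 3*y^2 + z^2 + 1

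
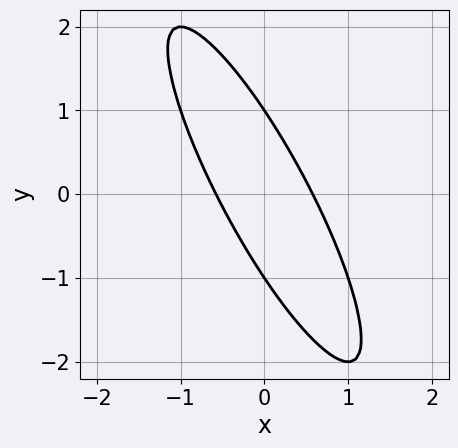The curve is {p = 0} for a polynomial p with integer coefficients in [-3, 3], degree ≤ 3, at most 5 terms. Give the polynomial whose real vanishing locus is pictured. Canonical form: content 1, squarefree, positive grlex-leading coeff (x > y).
(a) deg p = 2.
(b) Reading off the gridlines: the y-axis gridline crossings are at y ∈ {-1, 1}.
(c) Putting this together gives p.

3*x^2 + 3*x*y + y^2 - 1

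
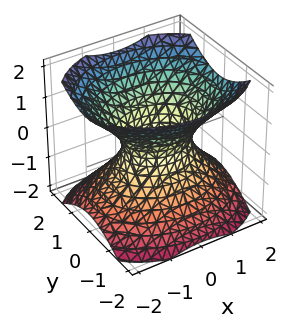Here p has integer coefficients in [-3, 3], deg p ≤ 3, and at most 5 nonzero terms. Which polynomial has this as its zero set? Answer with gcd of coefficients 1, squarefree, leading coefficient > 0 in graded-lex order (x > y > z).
First, degree: one connected sheet with a waist; a quadric, so deg p = 2.
Next, symmetries: the z ↦ −z reflection is a symmetry, so z appears only in even powers; the x ↦ −x reflection is a symmetry, so x appears only in even powers; the y ↦ −y reflection is a symmetry, so y appears only in even powers.
Then, reading off the gridlines: it misses every integer gridline on the z-axis; the x-axis gridline crossings are at x ∈ {-1, 1}.
Finally, the integer polynomial consistent with all of this is the stated p.

2*x^2 + 3*y^2 - 3*z^2 - 2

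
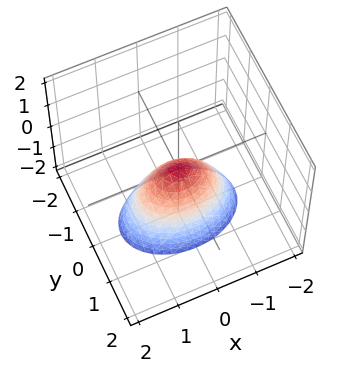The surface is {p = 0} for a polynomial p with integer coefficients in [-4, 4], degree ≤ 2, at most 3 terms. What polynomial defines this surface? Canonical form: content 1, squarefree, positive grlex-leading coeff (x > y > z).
x^2 + 2*y^2 + z

1. The degree is 2 — a paraboloid; a quadric.
2. Symmetries: it's symmetric under y → −y, forcing even powers of y; mirror symmetry x ↦ −x ⇒ only even powers of x.
3. Reading off the gridlines: it crosses the x-axis at the gridline x = 0; one z-axis crossing is at z = 0; it crosses the y-axis at the gridline y = 0.
4. Solving for integer coefficients yields p as stated.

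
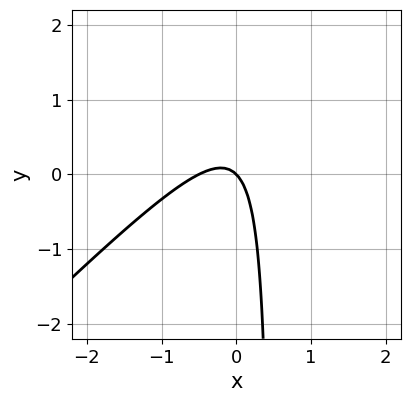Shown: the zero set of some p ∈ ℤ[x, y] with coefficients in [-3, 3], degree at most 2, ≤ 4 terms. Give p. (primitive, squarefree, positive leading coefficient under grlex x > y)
2*x^2 - 2*x*y + x + y

The degree is 2 — no degree-1 curve has this shape.
Against the integer gridlines: it crosses the x-axis at the gridline x = 0; it meets the y-axis at y = 0 (among the integer gridlines).
Solving for integer coefficients yields p as stated.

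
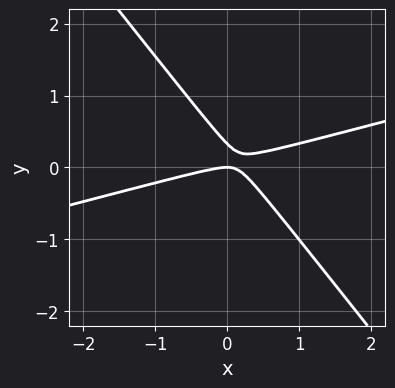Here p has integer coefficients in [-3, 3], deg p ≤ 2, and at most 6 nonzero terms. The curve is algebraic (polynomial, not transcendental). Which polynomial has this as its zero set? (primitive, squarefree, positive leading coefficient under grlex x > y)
x^2 - 3*x*y - 3*y^2 + y

Degree: a generic line meets the curve in up to 2 points, so deg p = 2.
From the axis intercepts and sections: one x-axis crossing is at x = 0; it crosses the y-axis at the gridline y = 0.
The integer polynomial consistent with all of this is the stated p.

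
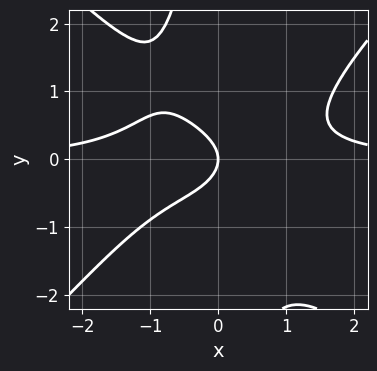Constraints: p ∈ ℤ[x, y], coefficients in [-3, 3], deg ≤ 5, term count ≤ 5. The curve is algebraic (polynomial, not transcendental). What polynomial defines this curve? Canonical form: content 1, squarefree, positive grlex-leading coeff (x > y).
2*x^3*y - 2*x*y^3 - 3*y^2 - 2*x

Degree: no degree-3 curve has this shape, so deg p = 4.
Reading off the gridlines: it crosses the y-axis at the gridline y = 0; one x-axis crossing is at x = 0.
These observations pin down the coefficients.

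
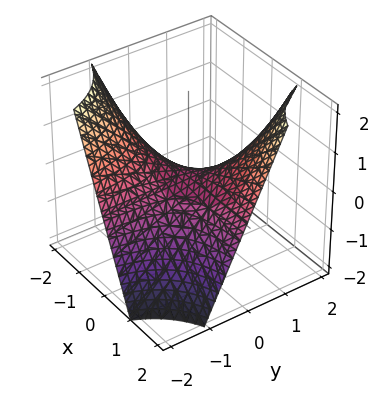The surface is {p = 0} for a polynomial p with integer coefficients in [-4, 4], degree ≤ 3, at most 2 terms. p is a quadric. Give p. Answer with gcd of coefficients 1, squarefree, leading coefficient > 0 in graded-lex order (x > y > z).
x*y - z

(a) The degree is 2 — a hyperbolic paraboloid; a quadric.
(b) Against the integer gridlines: it meets the z-axis at z = 0 (among the integer gridlines); the visible y-axis segment lies entirely on the surface.
(c) Fitting integer coefficients to these (and the overall shape) gives p. Check: (-1, 0, 0) on the x-axis lies on the surface, and p(-1, 0, 0) = 0. ✓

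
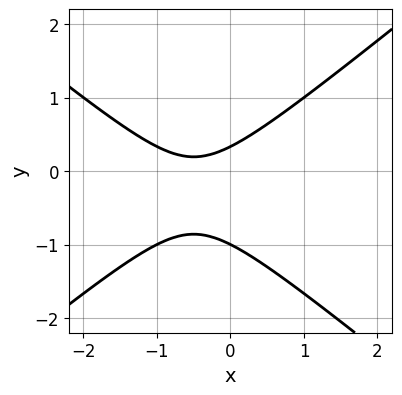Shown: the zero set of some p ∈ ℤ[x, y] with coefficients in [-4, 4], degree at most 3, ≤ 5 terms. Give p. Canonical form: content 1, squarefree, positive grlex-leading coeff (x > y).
(a) deg p = 2. A generic line meets the curve in up to 2 points.
(b) Reading off the gridlines: it meets the y-axis at y = -1 (among the integer gridlines); the curve avoids every integer x-axis point in the box.
(c) Together with the visible shape, these determine p as stated.

2*x^2 - 3*y^2 + 2*x - 2*y + 1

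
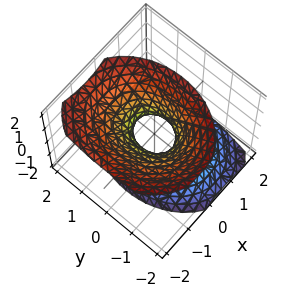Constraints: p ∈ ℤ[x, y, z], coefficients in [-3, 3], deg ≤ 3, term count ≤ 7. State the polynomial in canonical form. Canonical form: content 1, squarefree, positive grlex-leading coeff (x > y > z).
3*x^2 + 2*x*z + 2*y^2 - 2*z^2 - 1

deg p = 2. The shape is more complex than any degree-1 surface.
Observable constraints: no z-intercept at any integer in the box.
Fitting integer coefficients to these (and the overall shape) gives p.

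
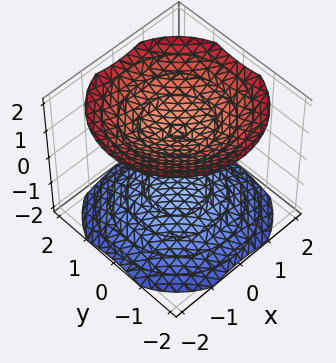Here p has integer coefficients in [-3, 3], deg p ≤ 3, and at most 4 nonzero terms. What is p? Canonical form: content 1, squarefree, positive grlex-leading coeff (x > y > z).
(a) There are 2 components. They look like related sheets of one shape, so recover p as a whole.
(b) The degree is 2 — no degree-1 surface has this shape.
(c) Symmetry: the surface is invariant under rotation about z: p = q(x² + y², z).
(d) Reading off the gridlines: the surface avoids every integer y-axis point in the box; among the integer gridlines, it crosses the z-axis at z ∈ {-1, 1}.
(e) Putting this together gives p.

2*x^2 + 2*y^2 - 3*z^2 + 3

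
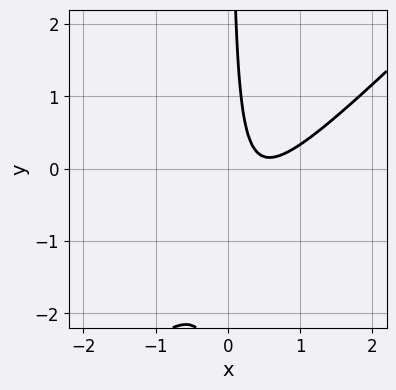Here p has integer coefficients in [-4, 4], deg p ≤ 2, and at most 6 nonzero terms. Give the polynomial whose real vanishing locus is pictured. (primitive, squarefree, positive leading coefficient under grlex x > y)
First, deg p = 2. The shape is more complex than any degree-1 curve.
Next, from the axis intercepts and sections: it misses every integer gridline on the y-axis; no x-intercept at any integer in the box.
Finally, fitting integer coefficients to these (and the overall shape) gives p.

3*x^2 - 3*x*y - 3*x + 1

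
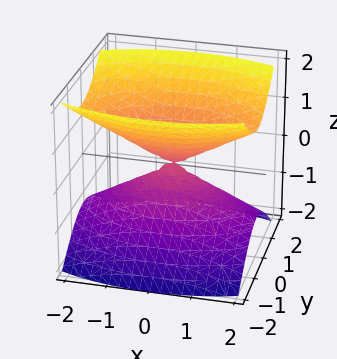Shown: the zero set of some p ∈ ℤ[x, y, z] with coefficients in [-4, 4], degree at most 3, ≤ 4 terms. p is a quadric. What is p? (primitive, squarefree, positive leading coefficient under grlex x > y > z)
The picture has 2 separate pieces.
deg p = 2.
Symmetries: it's symmetric under y → −y, forcing even powers of y; it's symmetric under x → −x, forcing even powers of x; mirror symmetry z ↦ −z ⇒ only even powers of z.
From the visible intercepts: one z-axis crossing is at z = 0; one x-axis crossing is at x = 0.
Matching integer coefficients to the picture gives p.

x^2 + 3*y^2 - 3*z^2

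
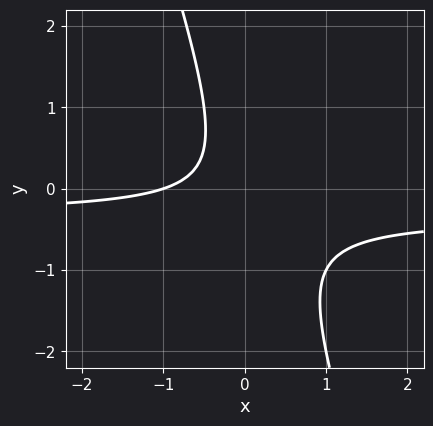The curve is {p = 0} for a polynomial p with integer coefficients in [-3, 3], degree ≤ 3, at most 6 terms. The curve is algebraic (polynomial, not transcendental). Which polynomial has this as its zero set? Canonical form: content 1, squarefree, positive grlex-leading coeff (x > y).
3*x*y + y^2 + x + 1

First, the degree is 2 — a generic line meets the curve in up to 2 points.
Next, checking where it meets the axes: one x-axis crossing is at x = -1; the curve avoids every integer y-axis point in the box.
Finally, these observations pin down the coefficients.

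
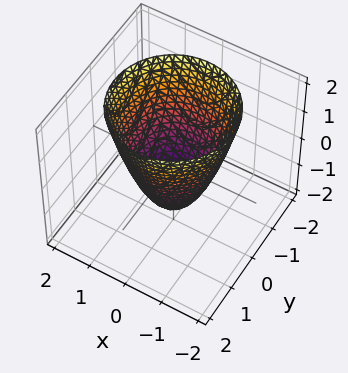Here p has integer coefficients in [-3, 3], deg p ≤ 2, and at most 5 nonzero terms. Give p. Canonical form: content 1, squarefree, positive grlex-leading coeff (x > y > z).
3*x^2 + 3*y^2 - 2*z - 3

First, the degree is 2 — no degree-1 surface has this shape.
Then, symmetries: every cross-section ⟂ z is a circle, so x, y appear only via x² + y².
Then, from the visible intercepts: among the integer gridlines, it crosses the y-axis at y ∈ {-1, 1}; a circular section at z = 2 has radius between 1 and 2; the x-axis gridline crossings are at x ∈ {-1, 1}.
Finally, solving for integer coefficients yields p as stated.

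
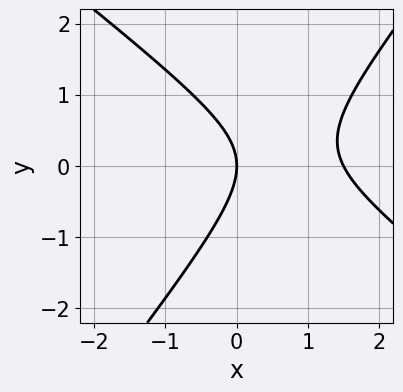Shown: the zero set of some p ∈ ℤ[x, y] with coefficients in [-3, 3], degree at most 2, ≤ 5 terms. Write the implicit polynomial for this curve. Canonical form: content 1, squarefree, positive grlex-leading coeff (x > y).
2*x^2 + x*y - 2*y^2 - 3*x

First, the degree is 2 — a generic line meets the curve in up to 2 points.
Next, from the axis intercepts and sections: one x-axis crossing is at x = 0; it meets the y-axis at y = 0 (among the integer gridlines).
Finally, these observations pin down the coefficients.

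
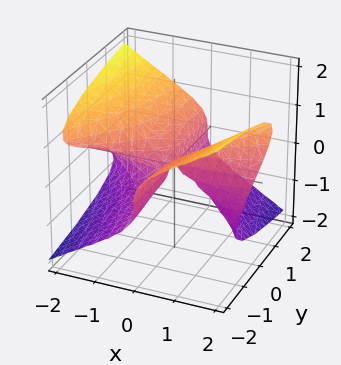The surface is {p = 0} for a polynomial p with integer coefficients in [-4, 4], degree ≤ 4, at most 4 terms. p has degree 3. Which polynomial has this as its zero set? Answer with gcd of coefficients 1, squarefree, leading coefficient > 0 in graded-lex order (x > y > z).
Degree: the shape is more complex than any degree-2 surface, so deg p = 3.
Observable constraints: every point of the x-axis in the box is on the surface; every point of the y-axis in the box is on the surface; it meets the z-axis at z = 0 (among the integer gridlines).
Fitting integer coefficients to these (and the overall shape) gives p.

x^2*z - 2*z^3 - x*y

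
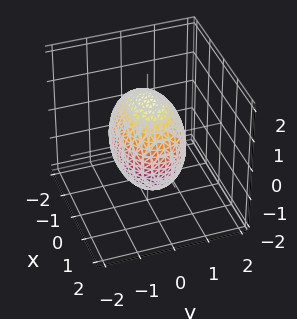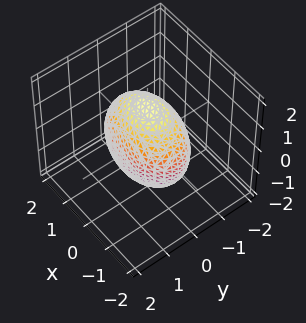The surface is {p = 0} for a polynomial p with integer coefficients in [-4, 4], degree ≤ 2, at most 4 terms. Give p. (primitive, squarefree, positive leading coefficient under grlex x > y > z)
1. The degree is 2 — a closed, bounded, convex surface; a quadric.
2. Symmetries: mirror symmetry x ↦ −x ⇒ only even powers of x; it's symmetric under y → −y, forcing even powers of y; the z ↦ −z reflection is a symmetry, so z appears only in even powers.
3. Observable constraints: among the integer gridlines, it crosses the y-axis at y ∈ {-1, 1}.
4. The integer polynomial consistent with all of this is the stated p.

x^2 + 2*y^2 + z^2 - 2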